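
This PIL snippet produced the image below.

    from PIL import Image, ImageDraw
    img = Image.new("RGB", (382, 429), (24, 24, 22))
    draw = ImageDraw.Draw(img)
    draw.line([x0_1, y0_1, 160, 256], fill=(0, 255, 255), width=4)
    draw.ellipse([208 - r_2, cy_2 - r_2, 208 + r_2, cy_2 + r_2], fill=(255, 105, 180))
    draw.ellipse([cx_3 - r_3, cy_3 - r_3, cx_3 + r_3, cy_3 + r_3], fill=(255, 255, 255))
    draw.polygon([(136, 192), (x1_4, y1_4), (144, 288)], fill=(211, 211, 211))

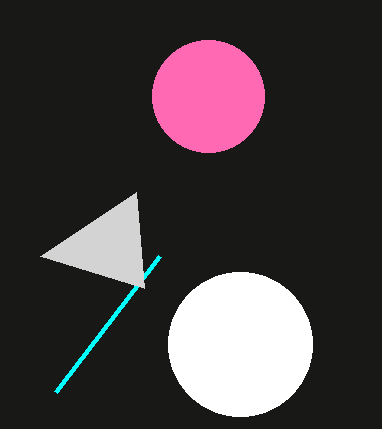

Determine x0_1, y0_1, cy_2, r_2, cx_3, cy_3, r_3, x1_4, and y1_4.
x0_1 = 56
y0_1 = 392
cy_2 = 96
r_2 = 56
cx_3 = 240
cy_3 = 344
r_3 = 72
x1_4 = 40
y1_4 = 256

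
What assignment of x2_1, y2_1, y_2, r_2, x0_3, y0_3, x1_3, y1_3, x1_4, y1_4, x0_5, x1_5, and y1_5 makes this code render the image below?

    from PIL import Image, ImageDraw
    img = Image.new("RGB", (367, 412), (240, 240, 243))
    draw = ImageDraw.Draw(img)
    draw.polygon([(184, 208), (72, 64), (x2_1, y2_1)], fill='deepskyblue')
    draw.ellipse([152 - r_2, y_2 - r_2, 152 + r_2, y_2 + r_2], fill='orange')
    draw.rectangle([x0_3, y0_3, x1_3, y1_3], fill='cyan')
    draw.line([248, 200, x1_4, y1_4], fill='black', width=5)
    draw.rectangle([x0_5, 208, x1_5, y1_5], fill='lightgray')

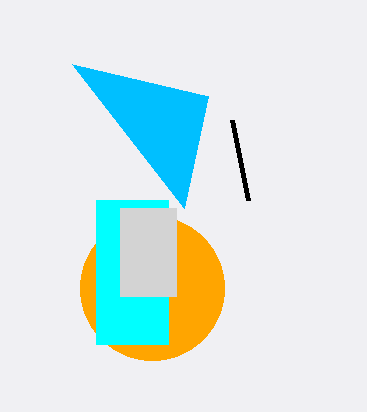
x2_1 = 208; y2_1 = 96; y_2 = 288; r_2 = 72; x0_3 = 96; y0_3 = 200; x1_3 = 168; y1_3 = 344; x1_4 = 232; y1_4 = 120; x0_5 = 120; x1_5 = 176; y1_5 = 296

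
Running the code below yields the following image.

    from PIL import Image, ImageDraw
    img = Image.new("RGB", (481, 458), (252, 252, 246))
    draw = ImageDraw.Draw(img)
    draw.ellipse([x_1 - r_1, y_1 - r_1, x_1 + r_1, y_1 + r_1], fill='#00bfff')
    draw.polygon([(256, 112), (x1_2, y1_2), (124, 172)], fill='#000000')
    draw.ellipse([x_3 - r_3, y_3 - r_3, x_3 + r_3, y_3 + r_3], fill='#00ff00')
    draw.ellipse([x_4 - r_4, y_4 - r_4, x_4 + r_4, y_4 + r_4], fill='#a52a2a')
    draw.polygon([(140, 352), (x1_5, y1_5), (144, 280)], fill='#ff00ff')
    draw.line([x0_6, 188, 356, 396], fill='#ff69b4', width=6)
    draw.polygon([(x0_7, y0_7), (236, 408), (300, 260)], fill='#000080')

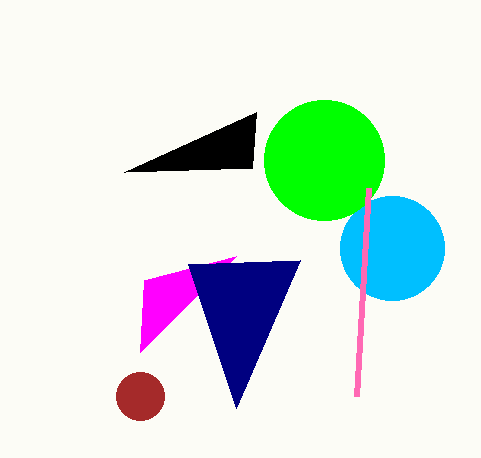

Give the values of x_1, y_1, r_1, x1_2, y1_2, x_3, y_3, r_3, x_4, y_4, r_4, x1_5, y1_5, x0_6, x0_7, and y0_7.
x_1 = 392; y_1 = 248; r_1 = 52; x1_2 = 252; y1_2 = 168; x_3 = 324; y_3 = 160; r_3 = 60; x_4 = 140; y_4 = 396; r_4 = 24; x1_5 = 236; y1_5 = 256; x0_6 = 368; x0_7 = 188; y0_7 = 264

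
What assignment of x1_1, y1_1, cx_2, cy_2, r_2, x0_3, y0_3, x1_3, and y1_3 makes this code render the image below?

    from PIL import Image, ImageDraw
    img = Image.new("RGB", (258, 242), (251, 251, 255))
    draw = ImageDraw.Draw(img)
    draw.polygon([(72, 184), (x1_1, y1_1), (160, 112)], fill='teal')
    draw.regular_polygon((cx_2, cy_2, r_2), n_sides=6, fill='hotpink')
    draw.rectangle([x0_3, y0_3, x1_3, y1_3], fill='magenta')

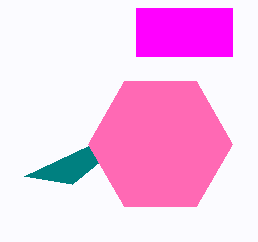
x1_1 = 24, y1_1 = 176, cx_2 = 160, cy_2 = 144, r_2 = 72, x0_3 = 136, y0_3 = 8, x1_3 = 232, y1_3 = 56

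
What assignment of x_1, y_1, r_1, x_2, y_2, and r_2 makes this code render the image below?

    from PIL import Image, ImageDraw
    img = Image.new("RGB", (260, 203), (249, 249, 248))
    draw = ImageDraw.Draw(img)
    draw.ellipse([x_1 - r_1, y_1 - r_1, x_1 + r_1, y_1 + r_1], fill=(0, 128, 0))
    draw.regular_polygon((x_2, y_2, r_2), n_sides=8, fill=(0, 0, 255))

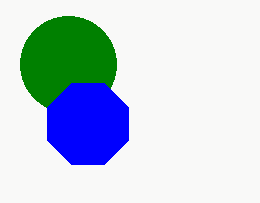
x_1 = 68, y_1 = 64, r_1 = 48, x_2 = 88, y_2 = 124, r_2 = 44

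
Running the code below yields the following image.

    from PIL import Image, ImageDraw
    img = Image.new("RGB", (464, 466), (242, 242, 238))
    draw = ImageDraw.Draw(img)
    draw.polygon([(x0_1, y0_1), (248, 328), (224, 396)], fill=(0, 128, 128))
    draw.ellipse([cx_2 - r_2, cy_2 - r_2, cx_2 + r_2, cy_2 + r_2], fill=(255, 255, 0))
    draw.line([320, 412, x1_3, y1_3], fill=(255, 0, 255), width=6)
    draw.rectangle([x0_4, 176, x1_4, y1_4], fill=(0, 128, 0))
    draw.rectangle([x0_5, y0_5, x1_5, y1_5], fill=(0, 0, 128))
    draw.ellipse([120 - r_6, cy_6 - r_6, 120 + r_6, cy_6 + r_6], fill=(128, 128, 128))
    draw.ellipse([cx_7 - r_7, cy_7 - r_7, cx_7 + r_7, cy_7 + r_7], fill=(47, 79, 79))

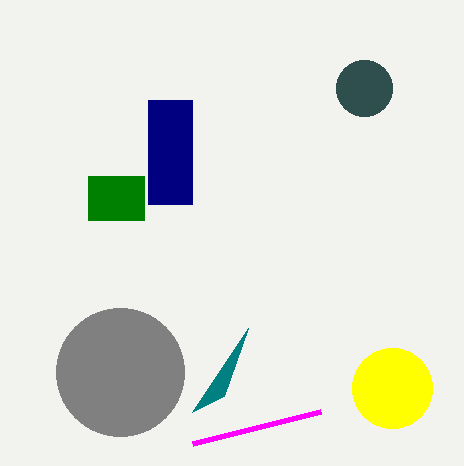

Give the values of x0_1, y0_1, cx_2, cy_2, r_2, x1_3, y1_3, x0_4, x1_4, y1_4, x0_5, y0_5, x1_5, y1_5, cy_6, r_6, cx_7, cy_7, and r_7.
x0_1 = 192; y0_1 = 412; cx_2 = 392; cy_2 = 388; r_2 = 40; x1_3 = 192; y1_3 = 444; x0_4 = 88; x1_4 = 144; y1_4 = 220; x0_5 = 148; y0_5 = 100; x1_5 = 192; y1_5 = 204; cy_6 = 372; r_6 = 64; cx_7 = 364; cy_7 = 88; r_7 = 28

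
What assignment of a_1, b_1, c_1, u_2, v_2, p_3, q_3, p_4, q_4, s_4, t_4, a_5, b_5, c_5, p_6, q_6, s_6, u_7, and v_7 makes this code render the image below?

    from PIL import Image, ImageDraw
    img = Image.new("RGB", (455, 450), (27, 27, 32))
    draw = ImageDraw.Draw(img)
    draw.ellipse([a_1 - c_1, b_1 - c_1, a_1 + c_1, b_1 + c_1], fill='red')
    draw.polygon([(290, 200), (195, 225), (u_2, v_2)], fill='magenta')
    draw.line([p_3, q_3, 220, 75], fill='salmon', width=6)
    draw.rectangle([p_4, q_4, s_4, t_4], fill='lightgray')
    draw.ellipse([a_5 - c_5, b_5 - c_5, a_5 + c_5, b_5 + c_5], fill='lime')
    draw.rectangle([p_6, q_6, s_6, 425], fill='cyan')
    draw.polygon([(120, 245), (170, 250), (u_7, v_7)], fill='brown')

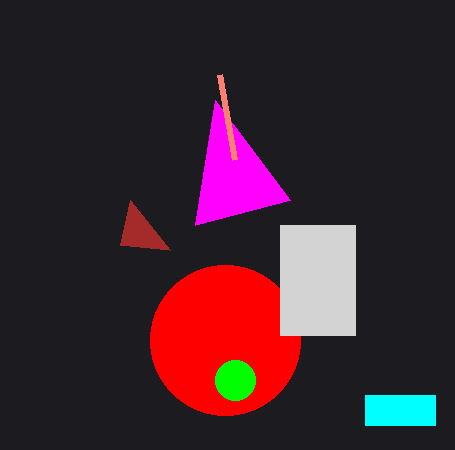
a_1 = 225; b_1 = 340; c_1 = 75; u_2 = 215; v_2 = 100; p_3 = 235; q_3 = 160; p_4 = 280; q_4 = 225; s_4 = 355; t_4 = 335; a_5 = 235; b_5 = 380; c_5 = 20; p_6 = 365; q_6 = 395; s_6 = 435; u_7 = 130; v_7 = 200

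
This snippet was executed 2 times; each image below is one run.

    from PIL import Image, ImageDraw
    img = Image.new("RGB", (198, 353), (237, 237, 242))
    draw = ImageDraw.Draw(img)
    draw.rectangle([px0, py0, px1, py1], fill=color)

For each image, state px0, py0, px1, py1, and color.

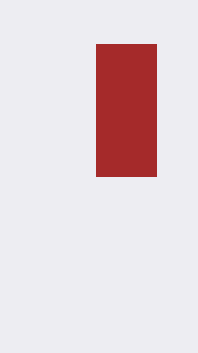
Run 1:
px0 = 96
py0 = 44
px1 = 156
py1 = 176
color = 'brown'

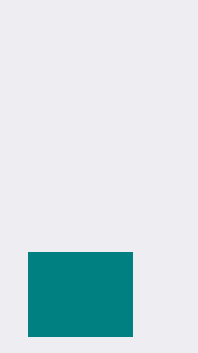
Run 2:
px0 = 28
py0 = 252
px1 = 132
py1 = 336
color = 'teal'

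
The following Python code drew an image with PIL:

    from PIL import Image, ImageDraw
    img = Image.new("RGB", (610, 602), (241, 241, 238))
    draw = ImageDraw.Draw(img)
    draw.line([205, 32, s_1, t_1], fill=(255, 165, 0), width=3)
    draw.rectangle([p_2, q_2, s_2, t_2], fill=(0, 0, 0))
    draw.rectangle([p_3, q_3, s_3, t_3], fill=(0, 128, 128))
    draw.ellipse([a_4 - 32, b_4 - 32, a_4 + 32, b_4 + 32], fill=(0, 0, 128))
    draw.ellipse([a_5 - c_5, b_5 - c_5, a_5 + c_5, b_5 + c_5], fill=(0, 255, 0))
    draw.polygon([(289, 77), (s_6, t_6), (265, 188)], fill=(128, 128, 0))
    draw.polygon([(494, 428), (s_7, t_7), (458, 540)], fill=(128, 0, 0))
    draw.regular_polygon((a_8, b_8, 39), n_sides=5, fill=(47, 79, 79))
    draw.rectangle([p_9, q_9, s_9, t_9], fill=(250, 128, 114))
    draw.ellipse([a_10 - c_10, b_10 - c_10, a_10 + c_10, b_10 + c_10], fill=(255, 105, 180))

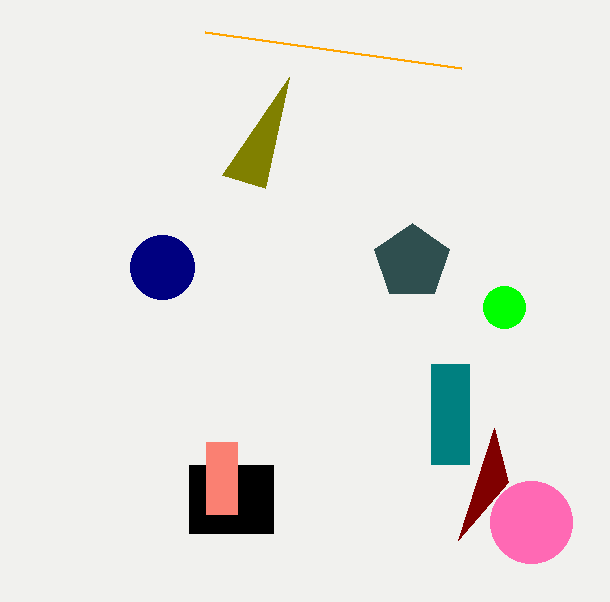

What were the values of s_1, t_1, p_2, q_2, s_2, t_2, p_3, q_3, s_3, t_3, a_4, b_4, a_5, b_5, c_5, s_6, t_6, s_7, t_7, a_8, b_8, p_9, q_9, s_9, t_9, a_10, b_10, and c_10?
s_1 = 461
t_1 = 68
p_2 = 189
q_2 = 465
s_2 = 273
t_2 = 533
p_3 = 431
q_3 = 364
s_3 = 469
t_3 = 464
a_4 = 162
b_4 = 267
a_5 = 504
b_5 = 307
c_5 = 21
s_6 = 222
t_6 = 175
s_7 = 508
t_7 = 482
a_8 = 412
b_8 = 262
p_9 = 206
q_9 = 442
s_9 = 237
t_9 = 514
a_10 = 531
b_10 = 522
c_10 = 41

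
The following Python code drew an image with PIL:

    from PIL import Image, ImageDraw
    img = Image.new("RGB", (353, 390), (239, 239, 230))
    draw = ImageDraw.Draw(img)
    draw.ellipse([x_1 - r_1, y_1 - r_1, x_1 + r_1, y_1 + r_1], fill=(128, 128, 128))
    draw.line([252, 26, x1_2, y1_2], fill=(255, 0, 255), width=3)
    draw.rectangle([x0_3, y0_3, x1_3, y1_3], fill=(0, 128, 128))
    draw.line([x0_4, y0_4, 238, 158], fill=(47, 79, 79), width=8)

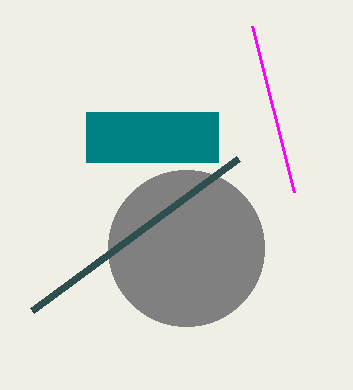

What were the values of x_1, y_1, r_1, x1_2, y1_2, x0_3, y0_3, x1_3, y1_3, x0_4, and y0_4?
x_1 = 186; y_1 = 248; r_1 = 78; x1_2 = 294; y1_2 = 192; x0_3 = 86; y0_3 = 112; x1_3 = 218; y1_3 = 162; x0_4 = 32; y0_4 = 310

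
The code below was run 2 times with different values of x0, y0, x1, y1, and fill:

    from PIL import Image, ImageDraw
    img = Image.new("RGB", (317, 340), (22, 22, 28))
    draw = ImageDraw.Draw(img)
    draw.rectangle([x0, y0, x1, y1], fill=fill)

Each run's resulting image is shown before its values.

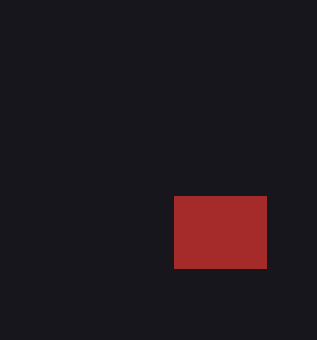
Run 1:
x0 = 174, y0 = 196, x1 = 266, y1 = 268, fill = 'brown'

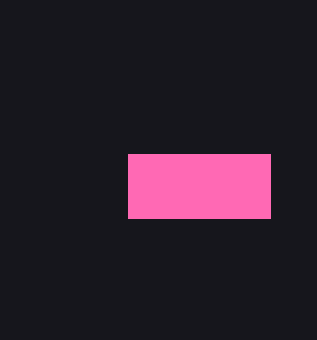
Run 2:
x0 = 128; y0 = 154; x1 = 270; y1 = 218; fill = 'hotpink'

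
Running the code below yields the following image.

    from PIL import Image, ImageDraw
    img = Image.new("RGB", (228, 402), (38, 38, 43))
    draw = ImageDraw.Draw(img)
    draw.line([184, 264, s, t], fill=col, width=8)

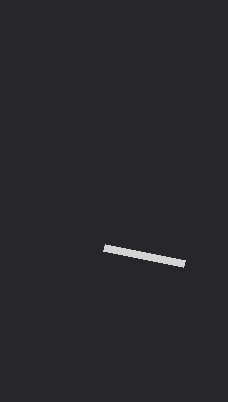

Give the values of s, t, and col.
s = 104
t = 248
col = 'lightgray'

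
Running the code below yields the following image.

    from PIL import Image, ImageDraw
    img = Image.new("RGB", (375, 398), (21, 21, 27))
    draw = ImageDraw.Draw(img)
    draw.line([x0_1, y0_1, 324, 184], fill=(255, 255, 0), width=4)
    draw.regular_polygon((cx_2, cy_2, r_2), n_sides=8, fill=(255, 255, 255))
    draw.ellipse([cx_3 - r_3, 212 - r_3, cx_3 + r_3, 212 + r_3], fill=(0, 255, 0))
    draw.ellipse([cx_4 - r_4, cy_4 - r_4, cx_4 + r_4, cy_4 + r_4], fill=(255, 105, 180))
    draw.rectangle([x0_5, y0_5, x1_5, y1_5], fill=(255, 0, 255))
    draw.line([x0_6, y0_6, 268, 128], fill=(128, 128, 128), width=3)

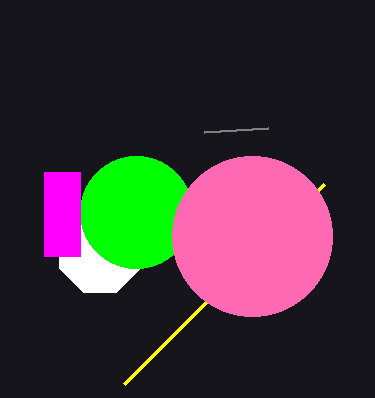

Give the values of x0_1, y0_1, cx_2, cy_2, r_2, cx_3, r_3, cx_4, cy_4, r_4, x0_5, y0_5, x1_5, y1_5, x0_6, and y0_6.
x0_1 = 124
y0_1 = 384
cx_2 = 100
cy_2 = 252
r_2 = 44
cx_3 = 136
r_3 = 56
cx_4 = 252
cy_4 = 236
r_4 = 80
x0_5 = 44
y0_5 = 172
x1_5 = 80
y1_5 = 256
x0_6 = 204
y0_6 = 132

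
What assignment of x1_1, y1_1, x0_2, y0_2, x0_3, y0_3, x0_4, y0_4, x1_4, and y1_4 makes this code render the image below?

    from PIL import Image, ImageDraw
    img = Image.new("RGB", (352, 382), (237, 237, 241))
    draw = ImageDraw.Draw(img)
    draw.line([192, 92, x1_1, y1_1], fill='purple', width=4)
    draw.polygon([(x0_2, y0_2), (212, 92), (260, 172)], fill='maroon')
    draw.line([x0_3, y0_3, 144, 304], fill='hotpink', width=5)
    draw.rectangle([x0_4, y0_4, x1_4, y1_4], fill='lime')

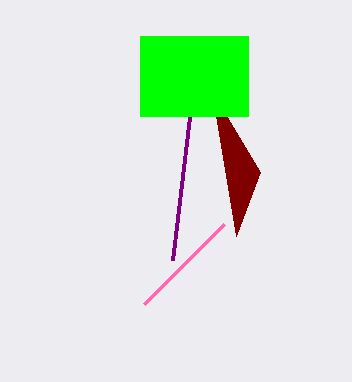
x1_1 = 172, y1_1 = 260, x0_2 = 236, y0_2 = 236, x0_3 = 224, y0_3 = 224, x0_4 = 140, y0_4 = 36, x1_4 = 248, y1_4 = 116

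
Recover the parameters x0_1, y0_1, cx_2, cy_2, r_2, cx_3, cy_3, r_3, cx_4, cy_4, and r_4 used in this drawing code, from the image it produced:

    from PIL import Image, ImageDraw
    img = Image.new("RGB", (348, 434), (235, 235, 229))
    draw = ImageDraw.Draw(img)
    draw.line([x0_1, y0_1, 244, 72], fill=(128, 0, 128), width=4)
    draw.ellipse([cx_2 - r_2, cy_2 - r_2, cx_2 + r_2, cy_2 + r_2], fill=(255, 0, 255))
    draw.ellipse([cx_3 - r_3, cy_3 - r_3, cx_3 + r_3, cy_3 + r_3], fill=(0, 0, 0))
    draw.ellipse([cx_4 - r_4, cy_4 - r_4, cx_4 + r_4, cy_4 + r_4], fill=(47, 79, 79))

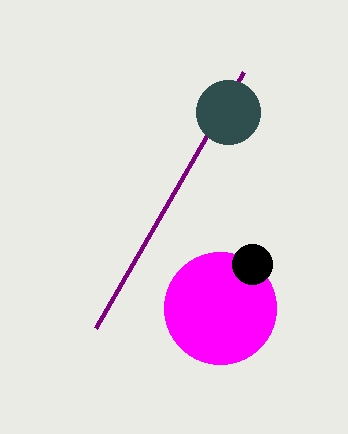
x0_1 = 96
y0_1 = 328
cx_2 = 220
cy_2 = 308
r_2 = 56
cx_3 = 252
cy_3 = 264
r_3 = 20
cx_4 = 228
cy_4 = 112
r_4 = 32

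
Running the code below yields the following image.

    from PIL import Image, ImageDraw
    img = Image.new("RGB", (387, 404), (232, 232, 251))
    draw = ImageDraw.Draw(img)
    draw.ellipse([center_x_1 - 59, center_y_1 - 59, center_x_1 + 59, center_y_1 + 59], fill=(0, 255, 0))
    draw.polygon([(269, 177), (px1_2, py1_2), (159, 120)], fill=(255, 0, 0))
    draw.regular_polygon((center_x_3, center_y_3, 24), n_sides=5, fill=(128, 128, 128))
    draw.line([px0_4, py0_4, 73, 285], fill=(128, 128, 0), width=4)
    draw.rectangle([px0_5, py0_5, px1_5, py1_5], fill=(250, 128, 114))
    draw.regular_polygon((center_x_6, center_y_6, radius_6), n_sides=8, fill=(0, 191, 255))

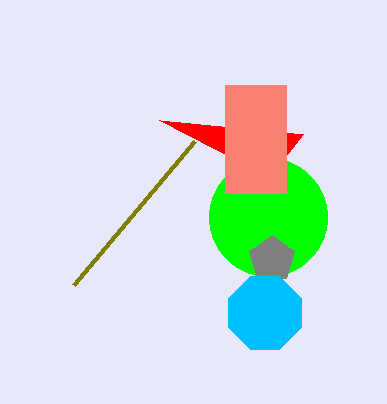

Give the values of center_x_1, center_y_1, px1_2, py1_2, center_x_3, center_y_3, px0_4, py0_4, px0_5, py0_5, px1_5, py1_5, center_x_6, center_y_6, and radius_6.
center_x_1 = 268; center_y_1 = 217; px1_2 = 303; py1_2 = 134; center_x_3 = 272; center_y_3 = 259; px0_4 = 194; py0_4 = 141; px0_5 = 225; py0_5 = 85; px1_5 = 286; py1_5 = 193; center_x_6 = 265; center_y_6 = 313; radius_6 = 39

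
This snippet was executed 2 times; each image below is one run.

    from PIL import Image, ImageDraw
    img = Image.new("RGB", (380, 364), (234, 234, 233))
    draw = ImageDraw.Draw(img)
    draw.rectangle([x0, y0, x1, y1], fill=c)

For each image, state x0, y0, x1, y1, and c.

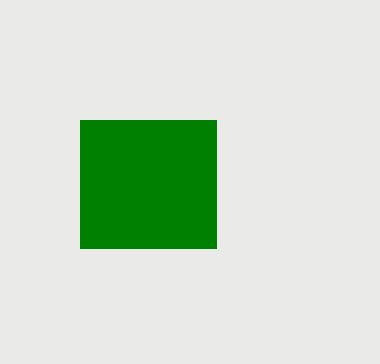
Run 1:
x0 = 80, y0 = 120, x1 = 216, y1 = 248, c = 'green'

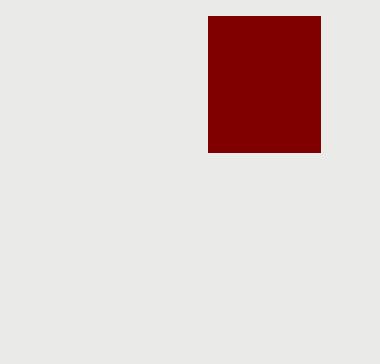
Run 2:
x0 = 208; y0 = 16; x1 = 320; y1 = 152; c = 'maroon'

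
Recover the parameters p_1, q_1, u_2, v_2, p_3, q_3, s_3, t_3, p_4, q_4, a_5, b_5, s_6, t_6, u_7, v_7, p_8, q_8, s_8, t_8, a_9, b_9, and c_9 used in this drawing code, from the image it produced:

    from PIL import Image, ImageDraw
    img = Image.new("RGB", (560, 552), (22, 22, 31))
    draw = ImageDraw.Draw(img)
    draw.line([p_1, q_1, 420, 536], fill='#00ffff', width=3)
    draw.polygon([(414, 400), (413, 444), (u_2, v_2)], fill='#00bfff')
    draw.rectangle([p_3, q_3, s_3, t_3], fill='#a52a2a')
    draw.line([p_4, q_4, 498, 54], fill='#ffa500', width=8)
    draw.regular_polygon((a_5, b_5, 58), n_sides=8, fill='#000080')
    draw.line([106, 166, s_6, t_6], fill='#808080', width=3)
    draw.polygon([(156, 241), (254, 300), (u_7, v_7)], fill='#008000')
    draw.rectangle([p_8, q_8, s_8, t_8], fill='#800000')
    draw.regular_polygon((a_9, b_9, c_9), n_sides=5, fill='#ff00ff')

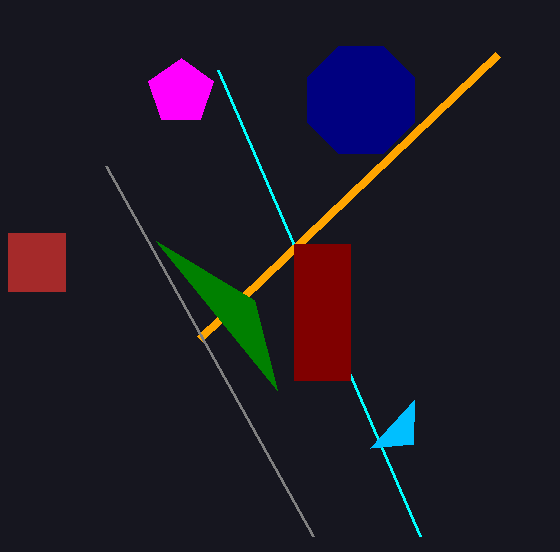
p_1 = 218
q_1 = 70
u_2 = 370
v_2 = 448
p_3 = 8
q_3 = 233
s_3 = 65
t_3 = 291
p_4 = 200
q_4 = 338
a_5 = 361
b_5 = 100
s_6 = 313
t_6 = 536
u_7 = 277
v_7 = 390
p_8 = 294
q_8 = 244
s_8 = 350
t_8 = 380
a_9 = 181
b_9 = 92
c_9 = 34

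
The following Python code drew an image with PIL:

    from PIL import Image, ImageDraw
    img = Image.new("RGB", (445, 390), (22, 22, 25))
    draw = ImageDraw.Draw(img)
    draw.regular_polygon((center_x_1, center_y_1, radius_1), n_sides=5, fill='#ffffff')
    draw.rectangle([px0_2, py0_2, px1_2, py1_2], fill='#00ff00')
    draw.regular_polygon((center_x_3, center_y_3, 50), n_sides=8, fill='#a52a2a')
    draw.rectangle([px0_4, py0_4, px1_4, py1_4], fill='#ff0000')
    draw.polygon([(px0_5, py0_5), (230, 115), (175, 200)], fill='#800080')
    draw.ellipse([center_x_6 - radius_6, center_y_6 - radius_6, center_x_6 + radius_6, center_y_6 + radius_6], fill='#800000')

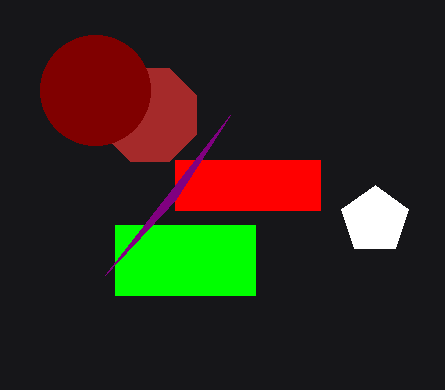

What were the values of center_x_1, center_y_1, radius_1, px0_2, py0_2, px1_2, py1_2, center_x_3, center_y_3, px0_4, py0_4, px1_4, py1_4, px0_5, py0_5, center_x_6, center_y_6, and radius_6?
center_x_1 = 375; center_y_1 = 220; radius_1 = 35; px0_2 = 115; py0_2 = 225; px1_2 = 255; py1_2 = 295; center_x_3 = 150; center_y_3 = 115; px0_4 = 175; py0_4 = 160; px1_4 = 320; py1_4 = 210; px0_5 = 105; py0_5 = 275; center_x_6 = 95; center_y_6 = 90; radius_6 = 55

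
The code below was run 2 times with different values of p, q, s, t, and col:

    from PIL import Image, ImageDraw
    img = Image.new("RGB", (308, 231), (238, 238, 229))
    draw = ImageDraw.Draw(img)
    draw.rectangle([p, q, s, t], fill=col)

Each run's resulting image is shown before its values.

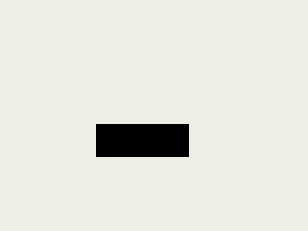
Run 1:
p = 96, q = 124, s = 188, t = 156, col = 'black'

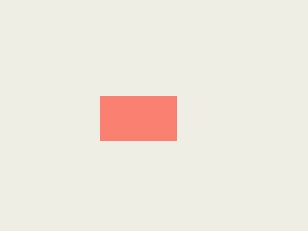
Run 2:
p = 100, q = 96, s = 176, t = 140, col = 'salmon'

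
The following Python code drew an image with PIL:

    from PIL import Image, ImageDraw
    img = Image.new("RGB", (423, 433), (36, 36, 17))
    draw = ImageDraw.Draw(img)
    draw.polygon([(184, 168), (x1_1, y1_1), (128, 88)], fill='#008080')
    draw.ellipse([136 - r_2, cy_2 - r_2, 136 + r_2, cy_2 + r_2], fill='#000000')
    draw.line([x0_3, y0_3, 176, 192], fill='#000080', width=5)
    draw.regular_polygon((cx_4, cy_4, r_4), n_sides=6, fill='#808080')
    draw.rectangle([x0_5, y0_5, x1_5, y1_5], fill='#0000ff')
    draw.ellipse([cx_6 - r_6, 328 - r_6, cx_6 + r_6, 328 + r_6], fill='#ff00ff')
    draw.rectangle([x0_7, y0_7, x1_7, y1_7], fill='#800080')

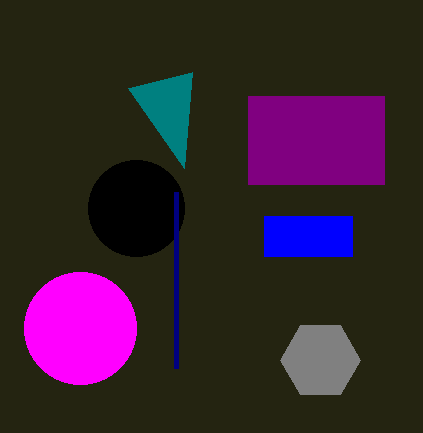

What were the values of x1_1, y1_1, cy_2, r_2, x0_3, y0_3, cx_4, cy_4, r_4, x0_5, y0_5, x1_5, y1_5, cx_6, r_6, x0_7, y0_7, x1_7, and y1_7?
x1_1 = 192; y1_1 = 72; cy_2 = 208; r_2 = 48; x0_3 = 176; y0_3 = 368; cx_4 = 320; cy_4 = 360; r_4 = 40; x0_5 = 264; y0_5 = 216; x1_5 = 352; y1_5 = 256; cx_6 = 80; r_6 = 56; x0_7 = 248; y0_7 = 96; x1_7 = 384; y1_7 = 184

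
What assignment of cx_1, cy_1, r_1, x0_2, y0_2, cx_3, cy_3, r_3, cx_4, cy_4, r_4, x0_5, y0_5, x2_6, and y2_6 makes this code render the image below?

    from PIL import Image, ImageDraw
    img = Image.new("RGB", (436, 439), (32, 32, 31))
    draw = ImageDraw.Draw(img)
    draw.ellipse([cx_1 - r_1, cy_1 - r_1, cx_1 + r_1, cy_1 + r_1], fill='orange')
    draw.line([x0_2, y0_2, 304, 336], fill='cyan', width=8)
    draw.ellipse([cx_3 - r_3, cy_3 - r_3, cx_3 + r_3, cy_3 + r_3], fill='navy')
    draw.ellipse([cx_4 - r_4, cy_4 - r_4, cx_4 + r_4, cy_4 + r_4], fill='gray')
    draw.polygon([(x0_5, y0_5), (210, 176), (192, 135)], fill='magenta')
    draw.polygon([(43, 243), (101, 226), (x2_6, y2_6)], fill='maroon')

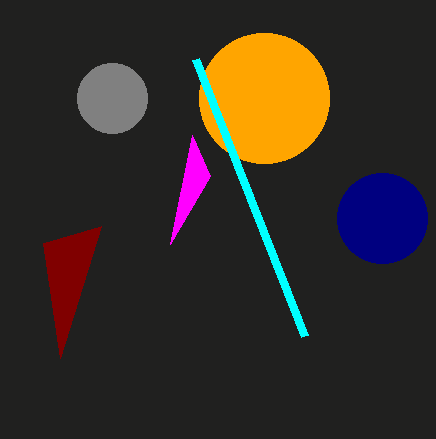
cx_1 = 264
cy_1 = 98
r_1 = 65
x0_2 = 195
y0_2 = 59
cx_3 = 382
cy_3 = 218
r_3 = 45
cx_4 = 112
cy_4 = 98
r_4 = 35
x0_5 = 170
y0_5 = 244
x2_6 = 60
y2_6 = 358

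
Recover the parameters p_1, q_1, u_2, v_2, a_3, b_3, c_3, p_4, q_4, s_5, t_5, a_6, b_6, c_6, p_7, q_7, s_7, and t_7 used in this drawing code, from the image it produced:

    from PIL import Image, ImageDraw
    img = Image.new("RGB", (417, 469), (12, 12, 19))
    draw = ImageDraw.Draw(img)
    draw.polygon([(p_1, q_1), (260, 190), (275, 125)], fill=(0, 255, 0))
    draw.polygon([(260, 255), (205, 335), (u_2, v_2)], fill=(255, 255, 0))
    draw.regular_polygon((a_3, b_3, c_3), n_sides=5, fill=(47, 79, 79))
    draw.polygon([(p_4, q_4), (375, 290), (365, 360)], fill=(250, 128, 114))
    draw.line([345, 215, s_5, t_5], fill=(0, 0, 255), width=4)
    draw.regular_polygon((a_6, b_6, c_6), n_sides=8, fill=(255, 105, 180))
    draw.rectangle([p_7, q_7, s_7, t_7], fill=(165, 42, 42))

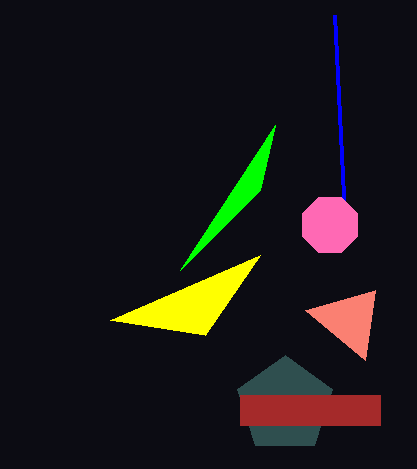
p_1 = 180
q_1 = 270
u_2 = 110
v_2 = 320
a_3 = 285
b_3 = 405
c_3 = 50
p_4 = 305
q_4 = 310
s_5 = 335
t_5 = 15
a_6 = 330
b_6 = 225
c_6 = 30
p_7 = 240
q_7 = 395
s_7 = 380
t_7 = 425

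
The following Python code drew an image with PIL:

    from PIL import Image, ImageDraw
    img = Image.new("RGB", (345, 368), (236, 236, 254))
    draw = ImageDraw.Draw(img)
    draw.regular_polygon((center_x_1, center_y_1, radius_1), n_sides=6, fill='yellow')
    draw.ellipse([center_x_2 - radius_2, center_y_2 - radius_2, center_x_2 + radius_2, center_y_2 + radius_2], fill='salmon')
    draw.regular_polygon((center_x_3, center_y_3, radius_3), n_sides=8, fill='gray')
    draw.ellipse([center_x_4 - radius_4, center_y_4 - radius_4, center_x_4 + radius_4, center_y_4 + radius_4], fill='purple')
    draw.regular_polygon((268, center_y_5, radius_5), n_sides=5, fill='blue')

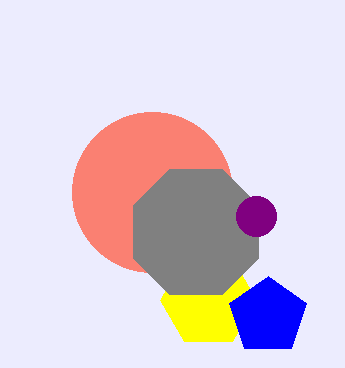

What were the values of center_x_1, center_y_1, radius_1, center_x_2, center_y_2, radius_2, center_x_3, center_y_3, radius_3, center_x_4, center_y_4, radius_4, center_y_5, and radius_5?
center_x_1 = 208; center_y_1 = 300; radius_1 = 48; center_x_2 = 152; center_y_2 = 192; radius_2 = 80; center_x_3 = 196; center_y_3 = 232; radius_3 = 68; center_x_4 = 256; center_y_4 = 216; radius_4 = 20; center_y_5 = 316; radius_5 = 40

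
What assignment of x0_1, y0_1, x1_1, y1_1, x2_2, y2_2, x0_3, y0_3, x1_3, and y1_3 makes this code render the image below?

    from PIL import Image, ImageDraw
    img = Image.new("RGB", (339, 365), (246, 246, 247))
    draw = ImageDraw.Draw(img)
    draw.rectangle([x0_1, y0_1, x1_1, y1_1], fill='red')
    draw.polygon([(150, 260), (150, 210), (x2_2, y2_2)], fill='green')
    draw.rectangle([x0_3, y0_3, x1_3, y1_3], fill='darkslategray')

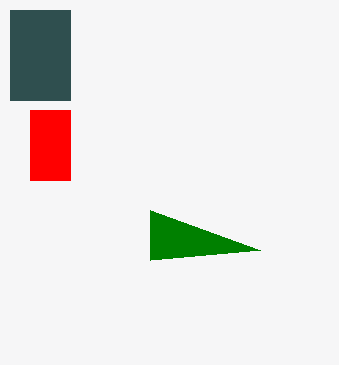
x0_1 = 30, y0_1 = 110, x1_1 = 70, y1_1 = 180, x2_2 = 260, y2_2 = 250, x0_3 = 10, y0_3 = 10, x1_3 = 70, y1_3 = 100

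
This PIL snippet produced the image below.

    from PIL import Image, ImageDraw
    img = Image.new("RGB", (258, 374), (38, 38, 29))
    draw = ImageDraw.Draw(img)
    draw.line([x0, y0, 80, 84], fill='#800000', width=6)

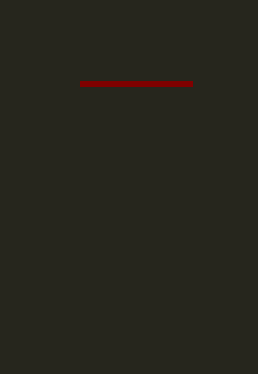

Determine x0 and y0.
x0 = 192; y0 = 84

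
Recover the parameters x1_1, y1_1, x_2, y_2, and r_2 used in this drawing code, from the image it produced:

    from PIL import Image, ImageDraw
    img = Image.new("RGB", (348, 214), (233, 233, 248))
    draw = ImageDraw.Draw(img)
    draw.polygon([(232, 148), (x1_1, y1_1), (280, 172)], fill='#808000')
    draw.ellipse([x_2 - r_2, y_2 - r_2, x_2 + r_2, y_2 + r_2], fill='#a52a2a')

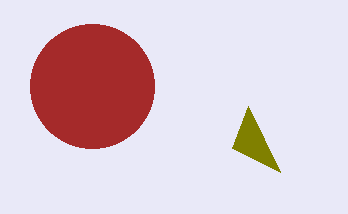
x1_1 = 248
y1_1 = 106
x_2 = 92
y_2 = 86
r_2 = 62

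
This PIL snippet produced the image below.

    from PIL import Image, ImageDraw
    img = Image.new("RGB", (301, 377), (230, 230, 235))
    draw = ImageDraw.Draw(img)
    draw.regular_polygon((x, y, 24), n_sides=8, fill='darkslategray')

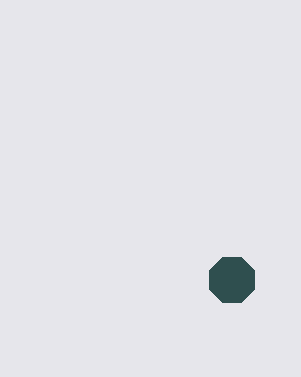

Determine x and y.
x = 232
y = 280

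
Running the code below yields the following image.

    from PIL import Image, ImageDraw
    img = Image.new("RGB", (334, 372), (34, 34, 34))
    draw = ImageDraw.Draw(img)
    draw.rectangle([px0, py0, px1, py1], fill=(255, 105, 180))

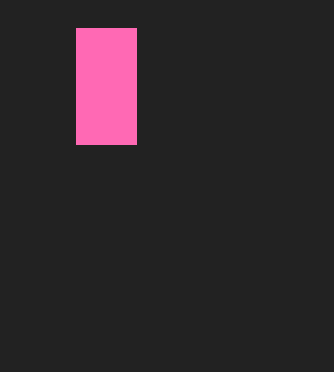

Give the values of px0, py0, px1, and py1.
px0 = 76
py0 = 28
px1 = 136
py1 = 144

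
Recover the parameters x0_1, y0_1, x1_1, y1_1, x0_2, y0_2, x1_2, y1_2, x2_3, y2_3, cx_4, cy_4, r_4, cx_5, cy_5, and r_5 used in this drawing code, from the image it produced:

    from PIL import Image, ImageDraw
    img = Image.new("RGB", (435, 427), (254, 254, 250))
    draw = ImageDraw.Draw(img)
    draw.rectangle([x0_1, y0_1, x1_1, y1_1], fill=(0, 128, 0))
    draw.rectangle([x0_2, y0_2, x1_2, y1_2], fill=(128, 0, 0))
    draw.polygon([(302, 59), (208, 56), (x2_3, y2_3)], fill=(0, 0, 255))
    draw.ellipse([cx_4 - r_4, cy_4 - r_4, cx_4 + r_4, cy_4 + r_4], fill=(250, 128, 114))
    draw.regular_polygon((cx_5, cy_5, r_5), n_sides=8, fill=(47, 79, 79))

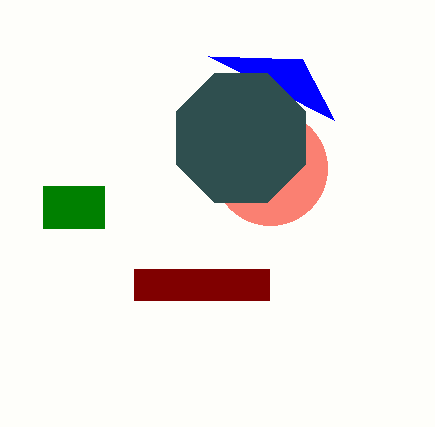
x0_1 = 43
y0_1 = 186
x1_1 = 104
y1_1 = 228
x0_2 = 134
y0_2 = 269
x1_2 = 269
y1_2 = 300
x2_3 = 334
y2_3 = 120
cx_4 = 270
cy_4 = 168
r_4 = 57
cx_5 = 241
cy_5 = 138
r_5 = 70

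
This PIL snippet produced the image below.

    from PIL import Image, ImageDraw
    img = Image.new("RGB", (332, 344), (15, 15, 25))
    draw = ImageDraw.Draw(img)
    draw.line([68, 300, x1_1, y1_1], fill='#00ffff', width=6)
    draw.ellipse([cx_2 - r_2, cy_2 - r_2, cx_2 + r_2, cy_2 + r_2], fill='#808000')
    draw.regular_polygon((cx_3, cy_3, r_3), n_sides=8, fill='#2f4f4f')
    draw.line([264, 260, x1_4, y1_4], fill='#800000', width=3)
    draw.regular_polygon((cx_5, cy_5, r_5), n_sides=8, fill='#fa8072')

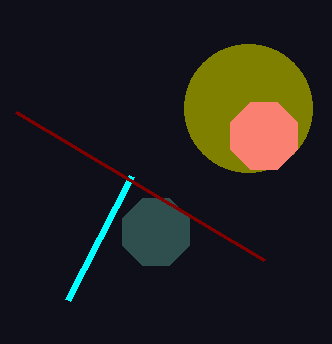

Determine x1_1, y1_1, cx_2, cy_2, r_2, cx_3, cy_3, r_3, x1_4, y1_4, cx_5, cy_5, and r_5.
x1_1 = 132, y1_1 = 176, cx_2 = 248, cy_2 = 108, r_2 = 64, cx_3 = 156, cy_3 = 232, r_3 = 36, x1_4 = 16, y1_4 = 112, cx_5 = 264, cy_5 = 136, r_5 = 36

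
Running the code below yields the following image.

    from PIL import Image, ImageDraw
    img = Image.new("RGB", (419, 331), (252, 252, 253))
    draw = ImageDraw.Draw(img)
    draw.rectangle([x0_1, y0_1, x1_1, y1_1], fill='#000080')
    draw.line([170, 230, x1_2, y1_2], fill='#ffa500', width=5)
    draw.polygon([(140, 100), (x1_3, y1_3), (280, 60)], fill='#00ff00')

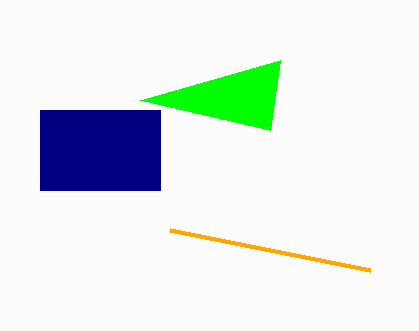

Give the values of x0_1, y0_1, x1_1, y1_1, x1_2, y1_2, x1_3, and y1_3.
x0_1 = 40, y0_1 = 110, x1_1 = 160, y1_1 = 190, x1_2 = 370, y1_2 = 270, x1_3 = 270, y1_3 = 130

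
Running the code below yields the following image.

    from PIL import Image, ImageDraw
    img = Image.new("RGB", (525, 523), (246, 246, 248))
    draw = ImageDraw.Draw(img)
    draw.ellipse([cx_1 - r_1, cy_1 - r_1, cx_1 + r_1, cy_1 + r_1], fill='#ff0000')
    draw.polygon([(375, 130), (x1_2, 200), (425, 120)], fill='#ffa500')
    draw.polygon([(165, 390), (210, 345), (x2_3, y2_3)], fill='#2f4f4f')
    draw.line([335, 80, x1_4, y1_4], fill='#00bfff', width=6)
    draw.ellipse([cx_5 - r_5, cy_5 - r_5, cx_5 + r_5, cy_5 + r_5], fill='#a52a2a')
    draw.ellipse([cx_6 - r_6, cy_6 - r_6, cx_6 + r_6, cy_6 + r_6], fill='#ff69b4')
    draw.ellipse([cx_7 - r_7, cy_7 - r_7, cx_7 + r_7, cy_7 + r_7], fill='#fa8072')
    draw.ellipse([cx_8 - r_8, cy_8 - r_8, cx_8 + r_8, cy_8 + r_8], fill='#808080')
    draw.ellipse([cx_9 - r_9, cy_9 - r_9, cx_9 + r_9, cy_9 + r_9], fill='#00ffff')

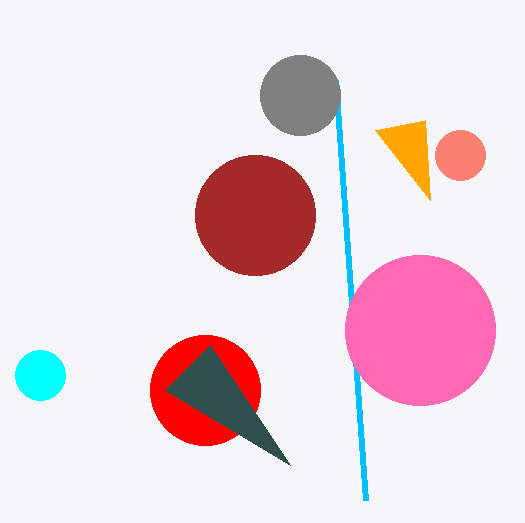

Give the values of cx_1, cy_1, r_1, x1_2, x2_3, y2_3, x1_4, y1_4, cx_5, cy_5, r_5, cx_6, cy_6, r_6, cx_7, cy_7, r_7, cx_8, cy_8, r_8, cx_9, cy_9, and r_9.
cx_1 = 205; cy_1 = 390; r_1 = 55; x1_2 = 430; x2_3 = 290; y2_3 = 465; x1_4 = 365; y1_4 = 500; cx_5 = 255; cy_5 = 215; r_5 = 60; cx_6 = 420; cy_6 = 330; r_6 = 75; cx_7 = 460; cy_7 = 155; r_7 = 25; cx_8 = 300; cy_8 = 95; r_8 = 40; cx_9 = 40; cy_9 = 375; r_9 = 25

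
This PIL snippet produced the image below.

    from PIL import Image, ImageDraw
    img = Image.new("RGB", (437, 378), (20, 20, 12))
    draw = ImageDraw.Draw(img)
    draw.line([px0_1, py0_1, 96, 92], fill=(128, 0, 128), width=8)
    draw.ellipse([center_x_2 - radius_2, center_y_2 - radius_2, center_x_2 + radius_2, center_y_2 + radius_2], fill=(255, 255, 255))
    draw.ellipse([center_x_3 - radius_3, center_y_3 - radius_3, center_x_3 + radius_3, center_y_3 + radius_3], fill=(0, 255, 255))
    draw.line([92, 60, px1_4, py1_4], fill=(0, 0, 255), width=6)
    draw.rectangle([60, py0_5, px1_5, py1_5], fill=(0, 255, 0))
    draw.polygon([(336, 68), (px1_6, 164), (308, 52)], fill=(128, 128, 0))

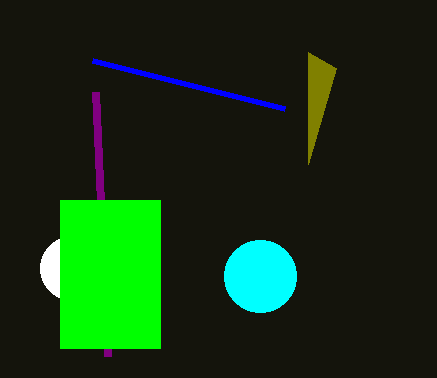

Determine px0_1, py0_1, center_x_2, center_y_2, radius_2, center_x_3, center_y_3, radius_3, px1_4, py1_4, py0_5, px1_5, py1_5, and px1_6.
px0_1 = 108, py0_1 = 356, center_x_2 = 72, center_y_2 = 268, radius_2 = 32, center_x_3 = 260, center_y_3 = 276, radius_3 = 36, px1_4 = 284, py1_4 = 108, py0_5 = 200, px1_5 = 160, py1_5 = 348, px1_6 = 308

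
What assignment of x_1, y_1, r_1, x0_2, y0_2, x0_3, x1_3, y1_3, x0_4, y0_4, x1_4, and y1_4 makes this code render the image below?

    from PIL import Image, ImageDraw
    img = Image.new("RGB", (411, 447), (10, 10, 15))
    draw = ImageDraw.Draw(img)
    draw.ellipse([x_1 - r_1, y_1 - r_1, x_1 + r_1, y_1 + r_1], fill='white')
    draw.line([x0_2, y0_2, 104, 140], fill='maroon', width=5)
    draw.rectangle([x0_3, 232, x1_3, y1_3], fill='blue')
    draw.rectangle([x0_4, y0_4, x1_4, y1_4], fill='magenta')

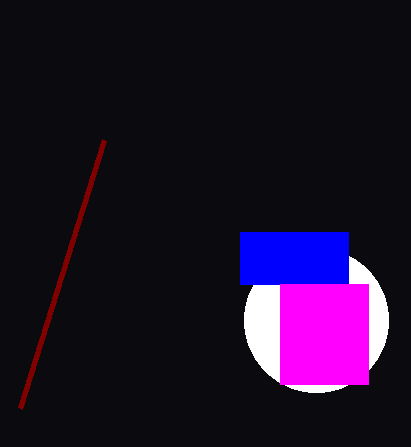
x_1 = 316
y_1 = 320
r_1 = 72
x0_2 = 20
y0_2 = 408
x0_3 = 240
x1_3 = 348
y1_3 = 284
x0_4 = 280
y0_4 = 284
x1_4 = 368
y1_4 = 384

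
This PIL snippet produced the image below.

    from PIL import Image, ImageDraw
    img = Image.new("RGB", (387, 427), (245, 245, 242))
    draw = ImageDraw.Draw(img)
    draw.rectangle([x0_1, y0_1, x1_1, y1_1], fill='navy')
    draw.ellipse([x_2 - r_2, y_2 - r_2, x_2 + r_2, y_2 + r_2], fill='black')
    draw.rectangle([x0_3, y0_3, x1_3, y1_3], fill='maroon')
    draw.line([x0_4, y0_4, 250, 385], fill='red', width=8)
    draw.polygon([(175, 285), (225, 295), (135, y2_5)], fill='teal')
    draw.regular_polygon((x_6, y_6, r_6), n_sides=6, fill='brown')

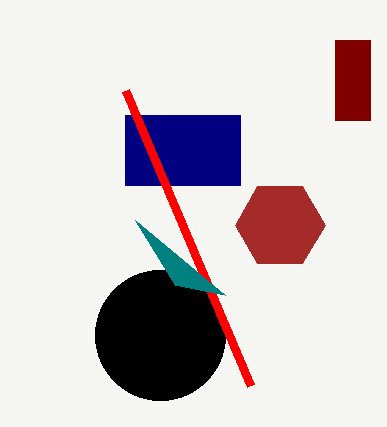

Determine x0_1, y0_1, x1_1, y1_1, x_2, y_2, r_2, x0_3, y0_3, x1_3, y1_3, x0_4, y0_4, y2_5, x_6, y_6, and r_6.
x0_1 = 125, y0_1 = 115, x1_1 = 240, y1_1 = 185, x_2 = 160, y_2 = 335, r_2 = 65, x0_3 = 335, y0_3 = 40, x1_3 = 370, y1_3 = 120, x0_4 = 125, y0_4 = 90, y2_5 = 220, x_6 = 280, y_6 = 225, r_6 = 45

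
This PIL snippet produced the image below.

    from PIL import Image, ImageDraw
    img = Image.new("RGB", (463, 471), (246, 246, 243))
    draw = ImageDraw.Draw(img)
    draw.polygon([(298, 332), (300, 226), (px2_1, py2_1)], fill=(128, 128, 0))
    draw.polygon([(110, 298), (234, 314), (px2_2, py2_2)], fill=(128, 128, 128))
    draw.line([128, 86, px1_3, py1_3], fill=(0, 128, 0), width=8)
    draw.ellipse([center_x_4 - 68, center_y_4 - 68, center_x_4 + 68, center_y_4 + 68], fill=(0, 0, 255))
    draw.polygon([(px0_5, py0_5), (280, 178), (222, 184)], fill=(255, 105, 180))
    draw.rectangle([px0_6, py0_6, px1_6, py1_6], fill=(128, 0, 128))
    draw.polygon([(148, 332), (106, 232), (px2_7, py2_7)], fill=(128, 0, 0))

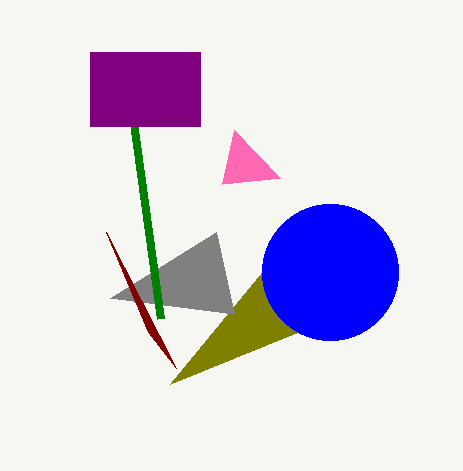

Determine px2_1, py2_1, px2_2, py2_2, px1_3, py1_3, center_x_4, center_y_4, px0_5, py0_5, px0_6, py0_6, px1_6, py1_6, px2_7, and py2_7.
px2_1 = 170
py2_1 = 384
px2_2 = 216
py2_2 = 232
px1_3 = 160
py1_3 = 318
center_x_4 = 330
center_y_4 = 272
px0_5 = 234
py0_5 = 130
px0_6 = 90
py0_6 = 52
px1_6 = 200
py1_6 = 126
px2_7 = 176
py2_7 = 368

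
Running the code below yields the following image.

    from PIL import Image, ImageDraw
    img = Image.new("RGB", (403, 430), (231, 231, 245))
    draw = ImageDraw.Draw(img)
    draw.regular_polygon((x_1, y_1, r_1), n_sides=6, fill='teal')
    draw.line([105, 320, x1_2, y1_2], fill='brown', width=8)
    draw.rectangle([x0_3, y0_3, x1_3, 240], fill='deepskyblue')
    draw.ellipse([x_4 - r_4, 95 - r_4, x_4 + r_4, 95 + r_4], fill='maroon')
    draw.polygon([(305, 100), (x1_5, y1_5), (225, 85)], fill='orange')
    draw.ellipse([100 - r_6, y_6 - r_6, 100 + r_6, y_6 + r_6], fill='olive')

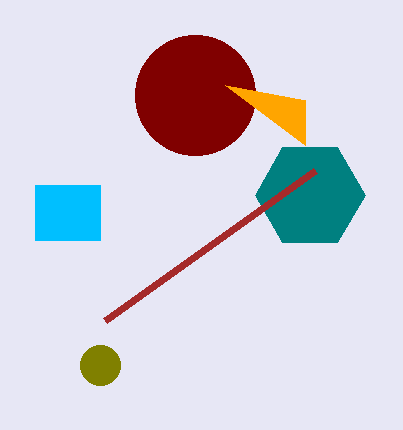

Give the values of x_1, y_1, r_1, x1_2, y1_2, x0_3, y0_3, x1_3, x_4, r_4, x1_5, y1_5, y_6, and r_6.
x_1 = 310; y_1 = 195; r_1 = 55; x1_2 = 315; y1_2 = 170; x0_3 = 35; y0_3 = 185; x1_3 = 100; x_4 = 195; r_4 = 60; x1_5 = 305; y1_5 = 145; y_6 = 365; r_6 = 20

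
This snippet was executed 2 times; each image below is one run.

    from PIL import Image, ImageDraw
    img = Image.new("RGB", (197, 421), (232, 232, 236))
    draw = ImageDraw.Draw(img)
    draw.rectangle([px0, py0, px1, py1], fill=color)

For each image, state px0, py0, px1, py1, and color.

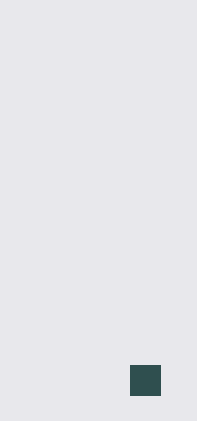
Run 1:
px0 = 130, py0 = 365, px1 = 160, py1 = 395, color = 'darkslategray'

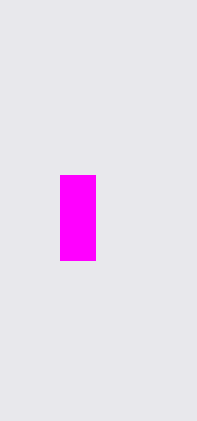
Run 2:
px0 = 60, py0 = 175, px1 = 95, py1 = 260, color = 'magenta'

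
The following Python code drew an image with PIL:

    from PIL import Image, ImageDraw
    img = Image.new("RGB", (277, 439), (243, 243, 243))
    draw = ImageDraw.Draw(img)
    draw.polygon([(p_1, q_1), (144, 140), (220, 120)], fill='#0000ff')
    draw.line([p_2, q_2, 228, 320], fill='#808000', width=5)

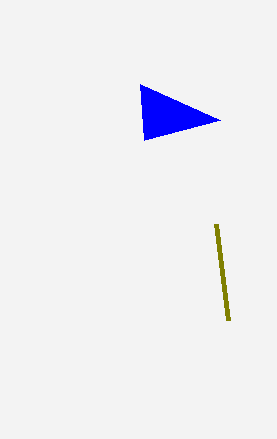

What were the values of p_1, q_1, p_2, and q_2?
p_1 = 140
q_1 = 84
p_2 = 216
q_2 = 224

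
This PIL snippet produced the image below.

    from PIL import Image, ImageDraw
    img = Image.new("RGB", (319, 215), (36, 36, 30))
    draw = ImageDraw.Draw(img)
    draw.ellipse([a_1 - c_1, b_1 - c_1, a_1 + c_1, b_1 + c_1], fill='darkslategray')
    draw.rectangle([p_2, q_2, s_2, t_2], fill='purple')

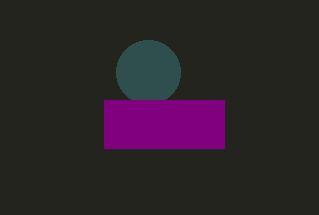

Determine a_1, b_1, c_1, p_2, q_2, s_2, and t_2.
a_1 = 148; b_1 = 72; c_1 = 32; p_2 = 104; q_2 = 100; s_2 = 224; t_2 = 148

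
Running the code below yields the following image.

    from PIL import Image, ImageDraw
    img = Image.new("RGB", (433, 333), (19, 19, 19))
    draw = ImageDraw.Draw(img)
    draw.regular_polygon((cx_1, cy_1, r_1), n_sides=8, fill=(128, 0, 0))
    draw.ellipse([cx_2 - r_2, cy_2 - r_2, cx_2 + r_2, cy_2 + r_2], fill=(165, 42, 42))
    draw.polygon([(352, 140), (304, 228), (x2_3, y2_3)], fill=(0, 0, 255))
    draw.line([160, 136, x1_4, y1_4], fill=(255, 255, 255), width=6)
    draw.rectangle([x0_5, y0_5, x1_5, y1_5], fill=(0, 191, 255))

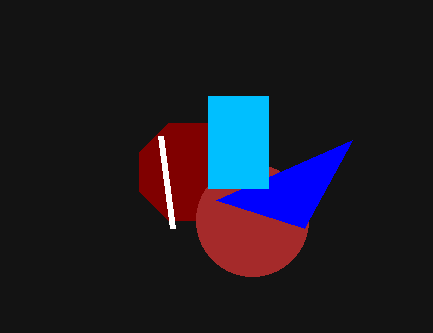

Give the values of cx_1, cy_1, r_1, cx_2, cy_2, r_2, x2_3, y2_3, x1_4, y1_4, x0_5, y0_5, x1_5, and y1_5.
cx_1 = 188
cy_1 = 172
r_1 = 52
cx_2 = 252
cy_2 = 220
r_2 = 56
x2_3 = 216
y2_3 = 200
x1_4 = 172
y1_4 = 228
x0_5 = 208
y0_5 = 96
x1_5 = 268
y1_5 = 188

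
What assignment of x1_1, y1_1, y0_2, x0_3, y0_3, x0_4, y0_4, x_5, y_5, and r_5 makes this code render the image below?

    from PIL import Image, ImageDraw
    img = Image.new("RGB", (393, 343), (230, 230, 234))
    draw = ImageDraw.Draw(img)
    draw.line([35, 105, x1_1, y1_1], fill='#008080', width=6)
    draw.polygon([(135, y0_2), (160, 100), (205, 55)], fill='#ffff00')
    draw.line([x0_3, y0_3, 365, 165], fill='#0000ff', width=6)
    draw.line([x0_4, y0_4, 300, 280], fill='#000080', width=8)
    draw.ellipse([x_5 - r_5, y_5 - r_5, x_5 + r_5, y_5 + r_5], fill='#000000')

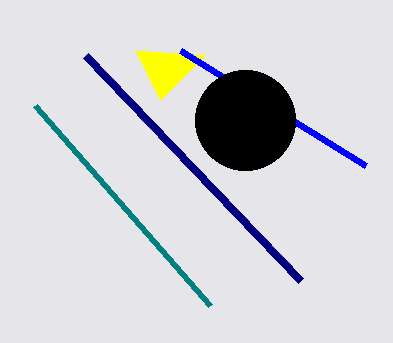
x1_1 = 210; y1_1 = 305; y0_2 = 50; x0_3 = 180; y0_3 = 50; x0_4 = 85; y0_4 = 55; x_5 = 245; y_5 = 120; r_5 = 50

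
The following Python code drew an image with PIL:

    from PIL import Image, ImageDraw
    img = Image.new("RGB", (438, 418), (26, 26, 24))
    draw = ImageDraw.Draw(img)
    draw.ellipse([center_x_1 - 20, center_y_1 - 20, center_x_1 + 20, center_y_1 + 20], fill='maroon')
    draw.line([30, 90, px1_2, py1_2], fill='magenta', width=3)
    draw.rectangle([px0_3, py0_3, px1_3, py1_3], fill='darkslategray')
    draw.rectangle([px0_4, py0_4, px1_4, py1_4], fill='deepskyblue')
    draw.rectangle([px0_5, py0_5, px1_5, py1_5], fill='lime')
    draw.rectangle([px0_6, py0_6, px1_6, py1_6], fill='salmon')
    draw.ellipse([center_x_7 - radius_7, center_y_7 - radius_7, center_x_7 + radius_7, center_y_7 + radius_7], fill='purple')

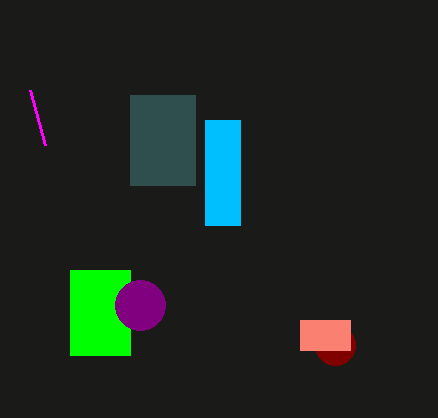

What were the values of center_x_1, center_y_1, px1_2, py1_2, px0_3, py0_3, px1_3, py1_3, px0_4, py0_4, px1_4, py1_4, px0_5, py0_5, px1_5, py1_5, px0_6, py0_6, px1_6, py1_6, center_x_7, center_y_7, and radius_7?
center_x_1 = 335; center_y_1 = 345; px1_2 = 45; py1_2 = 145; px0_3 = 130; py0_3 = 95; px1_3 = 195; py1_3 = 185; px0_4 = 205; py0_4 = 120; px1_4 = 240; py1_4 = 225; px0_5 = 70; py0_5 = 270; px1_5 = 130; py1_5 = 355; px0_6 = 300; py0_6 = 320; px1_6 = 350; py1_6 = 350; center_x_7 = 140; center_y_7 = 305; radius_7 = 25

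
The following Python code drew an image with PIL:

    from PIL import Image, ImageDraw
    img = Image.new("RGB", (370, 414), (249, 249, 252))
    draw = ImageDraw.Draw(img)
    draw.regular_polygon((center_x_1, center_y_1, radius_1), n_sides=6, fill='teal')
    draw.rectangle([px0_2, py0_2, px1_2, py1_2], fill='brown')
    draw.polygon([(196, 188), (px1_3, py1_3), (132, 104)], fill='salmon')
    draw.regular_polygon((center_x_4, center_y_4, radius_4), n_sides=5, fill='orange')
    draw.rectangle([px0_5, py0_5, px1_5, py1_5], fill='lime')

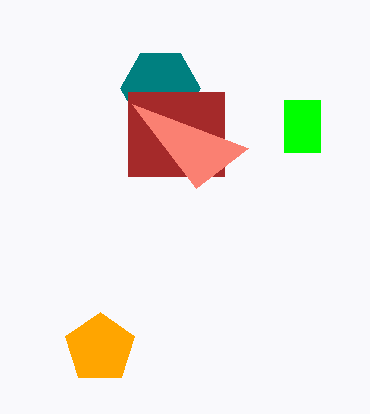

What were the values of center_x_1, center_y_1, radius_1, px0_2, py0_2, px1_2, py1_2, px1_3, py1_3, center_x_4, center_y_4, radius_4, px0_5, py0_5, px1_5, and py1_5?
center_x_1 = 160; center_y_1 = 88; radius_1 = 40; px0_2 = 128; py0_2 = 92; px1_2 = 224; py1_2 = 176; px1_3 = 248; py1_3 = 148; center_x_4 = 100; center_y_4 = 348; radius_4 = 36; px0_5 = 284; py0_5 = 100; px1_5 = 320; py1_5 = 152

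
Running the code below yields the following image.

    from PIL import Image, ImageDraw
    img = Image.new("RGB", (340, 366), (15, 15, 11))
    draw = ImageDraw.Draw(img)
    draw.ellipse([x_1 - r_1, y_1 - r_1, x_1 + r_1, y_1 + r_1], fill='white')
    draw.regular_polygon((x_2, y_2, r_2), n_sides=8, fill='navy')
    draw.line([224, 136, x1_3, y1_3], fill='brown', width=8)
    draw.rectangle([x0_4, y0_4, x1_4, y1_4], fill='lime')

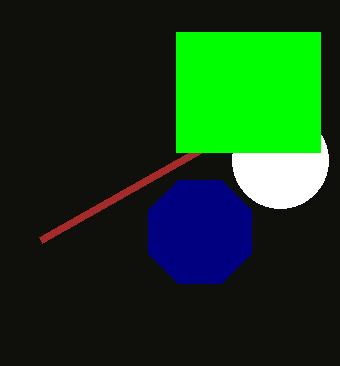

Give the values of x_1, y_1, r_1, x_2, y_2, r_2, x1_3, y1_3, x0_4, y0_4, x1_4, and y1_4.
x_1 = 280, y_1 = 160, r_1 = 48, x_2 = 200, y_2 = 232, r_2 = 56, x1_3 = 40, y1_3 = 240, x0_4 = 176, y0_4 = 32, x1_4 = 320, y1_4 = 152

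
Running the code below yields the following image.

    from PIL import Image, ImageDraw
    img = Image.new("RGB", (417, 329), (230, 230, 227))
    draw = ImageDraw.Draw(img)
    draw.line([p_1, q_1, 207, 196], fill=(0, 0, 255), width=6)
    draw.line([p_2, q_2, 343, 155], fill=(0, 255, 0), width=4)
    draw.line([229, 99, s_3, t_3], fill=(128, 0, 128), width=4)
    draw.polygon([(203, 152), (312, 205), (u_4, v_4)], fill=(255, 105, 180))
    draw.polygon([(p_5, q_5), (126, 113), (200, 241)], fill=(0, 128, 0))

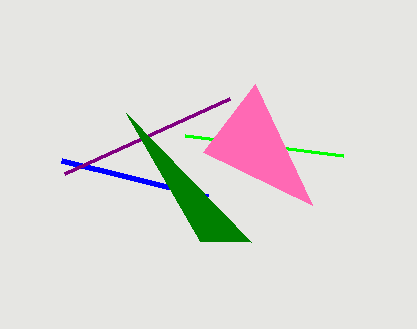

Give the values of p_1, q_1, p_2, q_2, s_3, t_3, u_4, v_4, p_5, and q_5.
p_1 = 61
q_1 = 160
p_2 = 185
q_2 = 135
s_3 = 64
t_3 = 174
u_4 = 255
v_4 = 84
p_5 = 251
q_5 = 242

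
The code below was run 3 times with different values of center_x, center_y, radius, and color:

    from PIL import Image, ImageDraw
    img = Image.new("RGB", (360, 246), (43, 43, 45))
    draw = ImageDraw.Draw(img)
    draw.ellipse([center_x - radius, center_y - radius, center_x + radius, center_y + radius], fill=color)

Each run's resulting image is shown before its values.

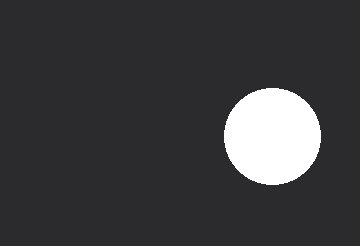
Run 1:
center_x = 272; center_y = 136; radius = 48; color = 'white'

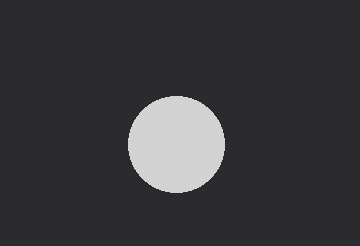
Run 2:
center_x = 176; center_y = 144; radius = 48; color = 'lightgray'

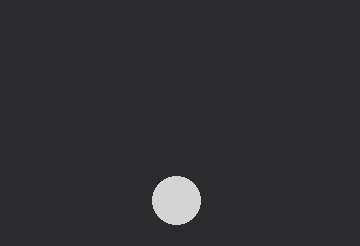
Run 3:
center_x = 176, center_y = 200, radius = 24, color = 'lightgray'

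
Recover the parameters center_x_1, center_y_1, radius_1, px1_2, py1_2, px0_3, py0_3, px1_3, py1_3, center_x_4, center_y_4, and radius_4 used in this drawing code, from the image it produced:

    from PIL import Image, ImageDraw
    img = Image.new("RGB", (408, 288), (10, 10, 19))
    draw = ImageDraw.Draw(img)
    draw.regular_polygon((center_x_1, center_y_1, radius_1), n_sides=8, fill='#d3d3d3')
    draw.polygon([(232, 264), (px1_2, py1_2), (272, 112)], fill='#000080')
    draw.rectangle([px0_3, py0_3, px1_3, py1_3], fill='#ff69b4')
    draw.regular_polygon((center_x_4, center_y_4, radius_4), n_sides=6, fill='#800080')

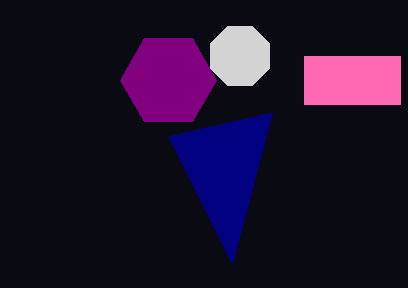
center_x_1 = 240; center_y_1 = 56; radius_1 = 32; px1_2 = 168; py1_2 = 136; px0_3 = 304; py0_3 = 56; px1_3 = 400; py1_3 = 104; center_x_4 = 168; center_y_4 = 80; radius_4 = 48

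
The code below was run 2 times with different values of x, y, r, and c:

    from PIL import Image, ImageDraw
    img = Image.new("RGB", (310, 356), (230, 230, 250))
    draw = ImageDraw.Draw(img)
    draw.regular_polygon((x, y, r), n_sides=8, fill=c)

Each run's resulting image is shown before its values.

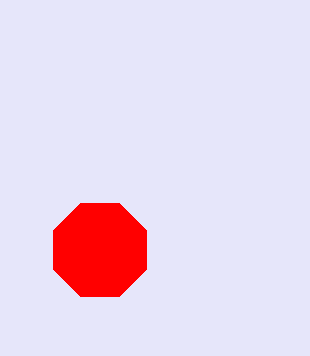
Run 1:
x = 100; y = 250; r = 50; c = 'red'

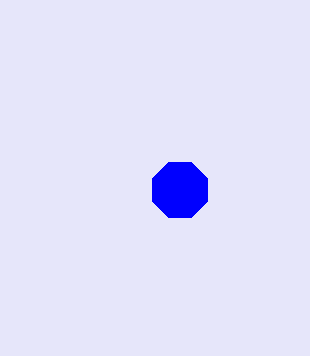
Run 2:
x = 180
y = 190
r = 30
c = 'blue'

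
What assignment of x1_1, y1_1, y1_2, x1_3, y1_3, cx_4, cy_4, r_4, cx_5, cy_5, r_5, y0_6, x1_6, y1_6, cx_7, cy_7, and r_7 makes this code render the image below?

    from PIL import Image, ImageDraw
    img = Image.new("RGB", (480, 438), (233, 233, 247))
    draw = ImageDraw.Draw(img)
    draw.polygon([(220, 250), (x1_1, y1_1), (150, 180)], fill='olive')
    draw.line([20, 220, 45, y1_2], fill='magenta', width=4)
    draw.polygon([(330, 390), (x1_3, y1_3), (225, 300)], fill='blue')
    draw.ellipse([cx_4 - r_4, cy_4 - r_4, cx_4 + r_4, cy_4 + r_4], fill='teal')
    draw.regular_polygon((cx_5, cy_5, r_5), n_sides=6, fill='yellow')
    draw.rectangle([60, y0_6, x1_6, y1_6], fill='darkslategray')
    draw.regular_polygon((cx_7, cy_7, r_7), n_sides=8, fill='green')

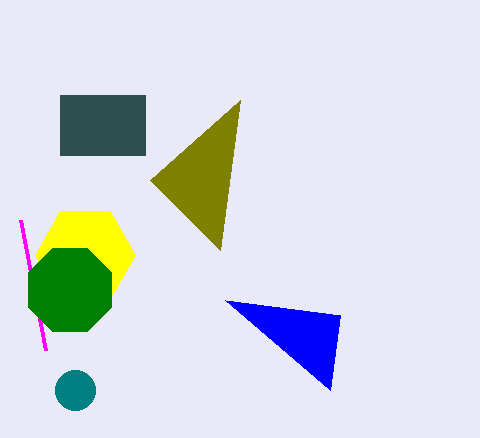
x1_1 = 240, y1_1 = 100, y1_2 = 350, x1_3 = 340, y1_3 = 315, cx_4 = 75, cy_4 = 390, r_4 = 20, cx_5 = 85, cy_5 = 255, r_5 = 50, y0_6 = 95, x1_6 = 145, y1_6 = 155, cx_7 = 70, cy_7 = 290, r_7 = 45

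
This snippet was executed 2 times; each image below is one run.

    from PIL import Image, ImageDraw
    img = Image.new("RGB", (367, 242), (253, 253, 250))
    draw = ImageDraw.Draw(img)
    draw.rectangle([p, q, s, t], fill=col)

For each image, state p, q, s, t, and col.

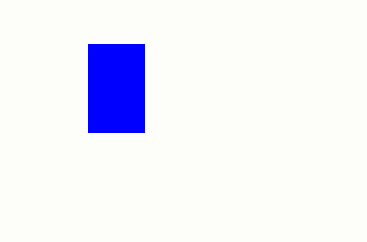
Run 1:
p = 88; q = 44; s = 144; t = 132; col = 'blue'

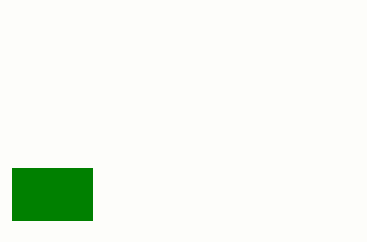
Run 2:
p = 12
q = 168
s = 92
t = 220
col = 'green'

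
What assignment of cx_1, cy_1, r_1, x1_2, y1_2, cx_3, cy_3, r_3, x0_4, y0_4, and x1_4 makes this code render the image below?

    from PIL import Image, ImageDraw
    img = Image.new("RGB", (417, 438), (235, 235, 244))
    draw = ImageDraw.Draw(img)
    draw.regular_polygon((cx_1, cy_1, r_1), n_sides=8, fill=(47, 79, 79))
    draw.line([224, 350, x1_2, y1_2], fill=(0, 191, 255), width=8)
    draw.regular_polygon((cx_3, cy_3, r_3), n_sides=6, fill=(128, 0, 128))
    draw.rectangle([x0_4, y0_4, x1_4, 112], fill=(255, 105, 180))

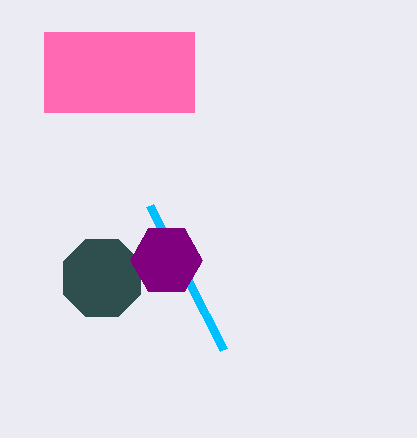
cx_1 = 102; cy_1 = 278; r_1 = 42; x1_2 = 150; y1_2 = 206; cx_3 = 166; cy_3 = 260; r_3 = 36; x0_4 = 44; y0_4 = 32; x1_4 = 194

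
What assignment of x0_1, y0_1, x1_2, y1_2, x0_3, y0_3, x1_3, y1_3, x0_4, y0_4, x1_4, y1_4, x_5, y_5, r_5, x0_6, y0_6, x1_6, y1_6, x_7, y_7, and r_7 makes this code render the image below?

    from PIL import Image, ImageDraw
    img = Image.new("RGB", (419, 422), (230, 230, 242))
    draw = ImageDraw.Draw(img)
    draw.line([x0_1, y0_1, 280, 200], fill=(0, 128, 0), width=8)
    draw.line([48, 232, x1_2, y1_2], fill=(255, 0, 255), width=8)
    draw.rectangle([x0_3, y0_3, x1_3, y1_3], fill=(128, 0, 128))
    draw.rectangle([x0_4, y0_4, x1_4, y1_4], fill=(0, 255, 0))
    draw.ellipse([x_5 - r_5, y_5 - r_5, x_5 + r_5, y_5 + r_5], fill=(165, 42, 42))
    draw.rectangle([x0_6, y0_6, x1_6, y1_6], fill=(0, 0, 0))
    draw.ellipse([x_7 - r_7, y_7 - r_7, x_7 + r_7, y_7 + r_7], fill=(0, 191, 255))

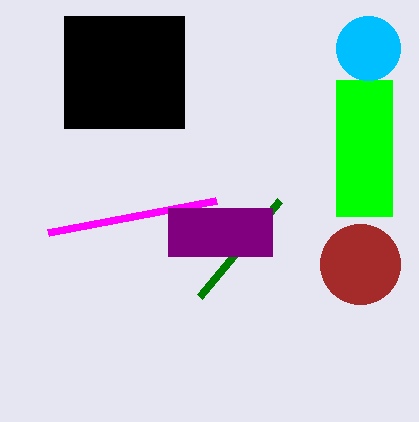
x0_1 = 200
y0_1 = 296
x1_2 = 216
y1_2 = 200
x0_3 = 168
y0_3 = 208
x1_3 = 272
y1_3 = 256
x0_4 = 336
y0_4 = 80
x1_4 = 392
y1_4 = 216
x_5 = 360
y_5 = 264
r_5 = 40
x0_6 = 64
y0_6 = 16
x1_6 = 184
y1_6 = 128
x_7 = 368
y_7 = 48
r_7 = 32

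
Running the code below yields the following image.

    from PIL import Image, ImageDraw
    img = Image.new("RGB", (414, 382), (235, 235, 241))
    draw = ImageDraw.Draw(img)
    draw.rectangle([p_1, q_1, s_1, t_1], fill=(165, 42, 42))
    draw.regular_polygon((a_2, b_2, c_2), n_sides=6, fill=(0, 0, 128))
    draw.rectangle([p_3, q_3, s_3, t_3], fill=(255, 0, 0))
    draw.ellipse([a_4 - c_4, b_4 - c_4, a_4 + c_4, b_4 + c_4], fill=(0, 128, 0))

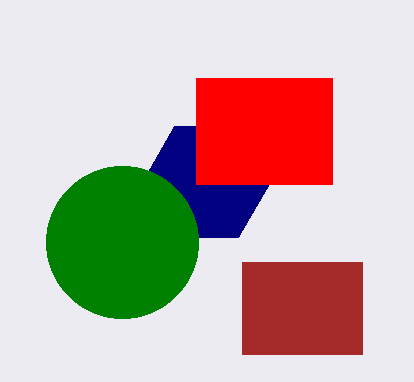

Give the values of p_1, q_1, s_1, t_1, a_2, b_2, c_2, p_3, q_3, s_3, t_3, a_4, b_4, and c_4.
p_1 = 242
q_1 = 262
s_1 = 362
t_1 = 354
a_2 = 206
b_2 = 182
c_2 = 64
p_3 = 196
q_3 = 78
s_3 = 332
t_3 = 184
a_4 = 122
b_4 = 242
c_4 = 76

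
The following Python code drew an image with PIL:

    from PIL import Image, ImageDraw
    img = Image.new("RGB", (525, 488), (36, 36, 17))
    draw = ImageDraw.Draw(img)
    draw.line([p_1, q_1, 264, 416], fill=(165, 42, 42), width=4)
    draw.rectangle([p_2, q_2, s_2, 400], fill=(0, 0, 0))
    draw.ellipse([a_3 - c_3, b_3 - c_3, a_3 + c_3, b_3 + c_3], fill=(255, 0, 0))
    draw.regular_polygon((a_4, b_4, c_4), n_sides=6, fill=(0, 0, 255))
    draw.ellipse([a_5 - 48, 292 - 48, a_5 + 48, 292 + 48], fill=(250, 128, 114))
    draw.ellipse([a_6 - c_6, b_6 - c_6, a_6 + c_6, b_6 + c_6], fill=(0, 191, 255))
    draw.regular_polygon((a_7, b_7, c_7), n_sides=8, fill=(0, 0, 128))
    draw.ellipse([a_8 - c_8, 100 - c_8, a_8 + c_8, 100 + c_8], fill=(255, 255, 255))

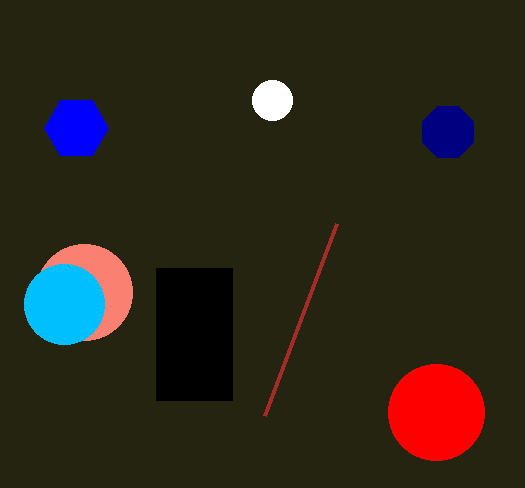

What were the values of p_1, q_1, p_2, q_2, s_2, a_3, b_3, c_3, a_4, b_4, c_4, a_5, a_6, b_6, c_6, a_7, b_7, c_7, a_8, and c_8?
p_1 = 336, q_1 = 224, p_2 = 156, q_2 = 268, s_2 = 232, a_3 = 436, b_3 = 412, c_3 = 48, a_4 = 76, b_4 = 128, c_4 = 32, a_5 = 84, a_6 = 64, b_6 = 304, c_6 = 40, a_7 = 448, b_7 = 132, c_7 = 28, a_8 = 272, c_8 = 20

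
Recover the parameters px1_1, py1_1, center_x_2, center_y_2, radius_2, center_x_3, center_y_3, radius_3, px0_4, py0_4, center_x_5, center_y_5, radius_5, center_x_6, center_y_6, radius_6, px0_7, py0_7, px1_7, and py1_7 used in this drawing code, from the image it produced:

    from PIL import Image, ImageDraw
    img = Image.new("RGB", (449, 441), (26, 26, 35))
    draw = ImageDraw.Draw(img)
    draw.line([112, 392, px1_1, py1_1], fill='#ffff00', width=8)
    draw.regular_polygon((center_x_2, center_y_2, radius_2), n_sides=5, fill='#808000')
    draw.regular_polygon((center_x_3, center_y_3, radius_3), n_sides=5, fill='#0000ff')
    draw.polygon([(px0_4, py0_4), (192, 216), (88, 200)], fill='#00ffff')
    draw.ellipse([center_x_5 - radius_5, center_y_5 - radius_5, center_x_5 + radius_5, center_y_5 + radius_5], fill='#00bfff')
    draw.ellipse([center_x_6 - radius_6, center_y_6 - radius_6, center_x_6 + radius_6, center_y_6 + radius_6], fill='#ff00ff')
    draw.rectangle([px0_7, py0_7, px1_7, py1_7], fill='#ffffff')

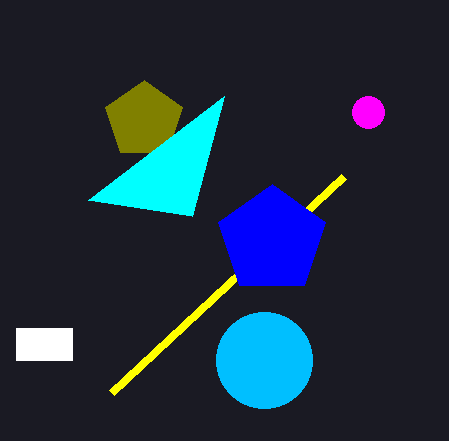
px1_1 = 344; py1_1 = 176; center_x_2 = 144; center_y_2 = 120; radius_2 = 40; center_x_3 = 272; center_y_3 = 240; radius_3 = 56; px0_4 = 224; py0_4 = 96; center_x_5 = 264; center_y_5 = 360; radius_5 = 48; center_x_6 = 368; center_y_6 = 112; radius_6 = 16; px0_7 = 16; py0_7 = 328; px1_7 = 72; py1_7 = 360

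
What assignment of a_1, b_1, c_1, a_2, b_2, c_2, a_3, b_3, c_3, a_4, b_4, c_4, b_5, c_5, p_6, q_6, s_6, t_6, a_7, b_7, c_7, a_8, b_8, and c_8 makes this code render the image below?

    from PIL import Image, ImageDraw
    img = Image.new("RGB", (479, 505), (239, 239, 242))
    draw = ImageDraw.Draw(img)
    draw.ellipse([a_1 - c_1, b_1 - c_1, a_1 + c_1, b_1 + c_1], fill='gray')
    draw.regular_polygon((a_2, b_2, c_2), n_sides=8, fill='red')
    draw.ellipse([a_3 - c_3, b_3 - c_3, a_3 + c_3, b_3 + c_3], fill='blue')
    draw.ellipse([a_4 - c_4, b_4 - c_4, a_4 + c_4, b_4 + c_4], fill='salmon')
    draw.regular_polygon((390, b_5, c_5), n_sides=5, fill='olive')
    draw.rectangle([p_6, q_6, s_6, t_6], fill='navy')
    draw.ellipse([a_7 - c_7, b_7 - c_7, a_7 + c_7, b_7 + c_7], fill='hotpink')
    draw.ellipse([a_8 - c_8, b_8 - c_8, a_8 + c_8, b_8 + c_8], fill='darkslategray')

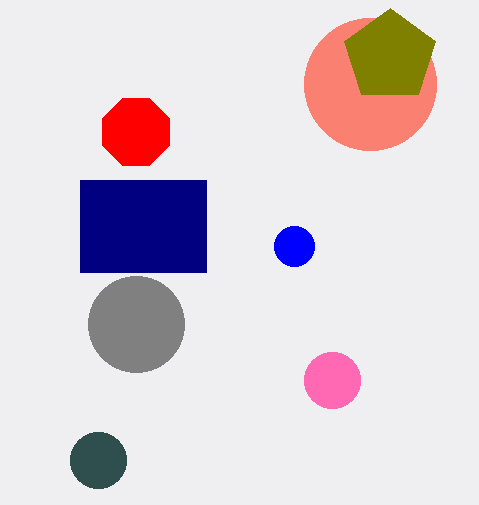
a_1 = 136; b_1 = 324; c_1 = 48; a_2 = 136; b_2 = 132; c_2 = 36; a_3 = 294; b_3 = 246; c_3 = 20; a_4 = 370; b_4 = 84; c_4 = 66; b_5 = 56; c_5 = 48; p_6 = 80; q_6 = 180; s_6 = 206; t_6 = 272; a_7 = 332; b_7 = 380; c_7 = 28; a_8 = 98; b_8 = 460; c_8 = 28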